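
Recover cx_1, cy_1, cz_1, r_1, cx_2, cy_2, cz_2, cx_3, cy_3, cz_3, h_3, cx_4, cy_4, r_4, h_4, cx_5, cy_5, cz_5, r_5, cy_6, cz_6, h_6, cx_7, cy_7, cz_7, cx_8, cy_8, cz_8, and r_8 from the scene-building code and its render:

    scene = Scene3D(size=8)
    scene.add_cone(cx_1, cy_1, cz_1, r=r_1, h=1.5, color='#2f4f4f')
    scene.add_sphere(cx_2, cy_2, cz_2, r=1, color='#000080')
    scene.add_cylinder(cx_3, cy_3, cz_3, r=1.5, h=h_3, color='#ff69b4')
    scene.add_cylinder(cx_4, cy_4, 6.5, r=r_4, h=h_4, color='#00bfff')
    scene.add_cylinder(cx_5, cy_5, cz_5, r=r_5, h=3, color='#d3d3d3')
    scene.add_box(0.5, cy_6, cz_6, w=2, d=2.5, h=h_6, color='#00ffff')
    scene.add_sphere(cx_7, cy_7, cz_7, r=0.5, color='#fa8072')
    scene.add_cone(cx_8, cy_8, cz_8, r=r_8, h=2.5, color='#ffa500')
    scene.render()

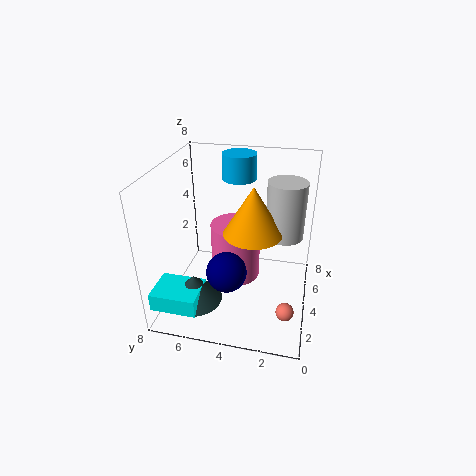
cx_1 = 2; cy_1 = 6; cz_1 = 1; r_1 = 1.5; cx_2 = 1.5; cy_2 = 4; cz_2 = 3.5; cx_3 = 5.5; cy_3 = 4.5; cz_3 = 0.5; h_3 = 3.5; cx_4 = 6.5; cy_4 = 4.5; r_4 = 1; h_4 = 1.5; cx_5 = 4; cy_5 = 1.5; cz_5 = 4.5; r_5 = 1; cy_6 = 5.5; cz_6 = 1; h_6 = 1; cx_7 = 2.5; cy_7 = 1; cz_7 = 0.5; cx_8 = 3; cy_8 = 3; cz_8 = 5; r_8 = 1.5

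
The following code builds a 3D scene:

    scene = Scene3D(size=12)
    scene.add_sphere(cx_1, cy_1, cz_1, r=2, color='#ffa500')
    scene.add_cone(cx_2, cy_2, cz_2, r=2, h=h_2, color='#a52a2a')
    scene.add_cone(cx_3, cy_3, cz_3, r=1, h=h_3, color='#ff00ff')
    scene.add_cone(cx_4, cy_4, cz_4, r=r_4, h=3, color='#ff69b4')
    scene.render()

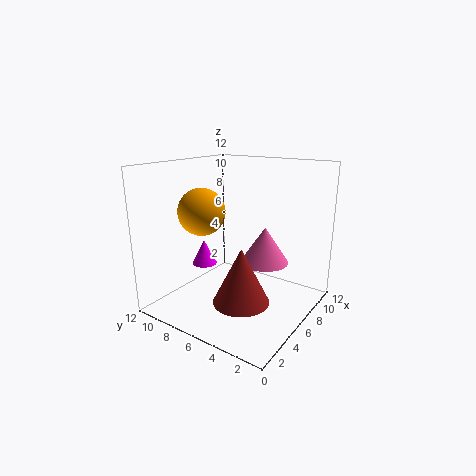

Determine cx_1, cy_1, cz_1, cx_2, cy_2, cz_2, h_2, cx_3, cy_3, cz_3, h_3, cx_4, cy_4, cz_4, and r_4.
cx_1 = 5, cy_1 = 9, cz_1 = 8, cx_2 = 2, cy_2 = 3, cz_2 = 3, h_2 = 4, cx_3 = 4, cy_3 = 8, cz_3 = 4, h_3 = 2, cx_4 = 7, cy_4 = 4, cz_4 = 4, r_4 = 2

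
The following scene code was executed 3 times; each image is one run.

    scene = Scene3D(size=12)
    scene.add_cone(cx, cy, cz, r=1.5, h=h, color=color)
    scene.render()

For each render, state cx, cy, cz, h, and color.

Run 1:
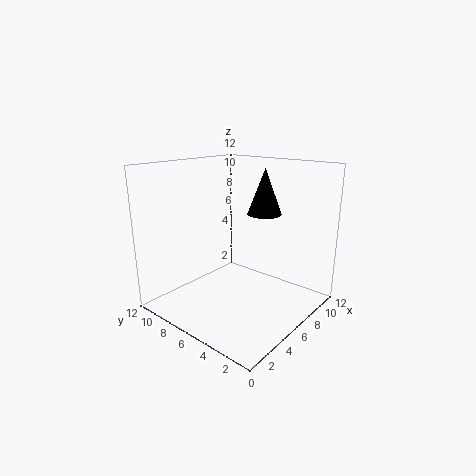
cx = 9; cy = 5.5; cz = 7.5; h = 4; color = 'black'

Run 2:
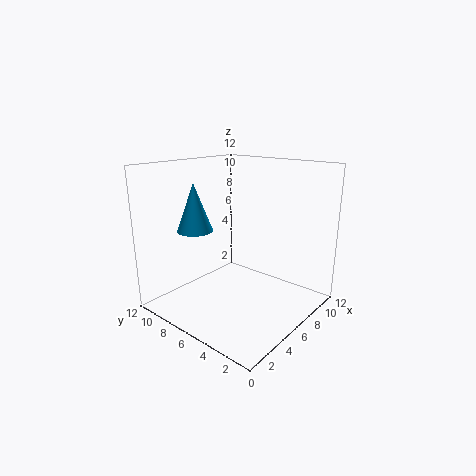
cx = 4; cy = 9; cz = 6.5; h = 4; color = 'deepskyblue'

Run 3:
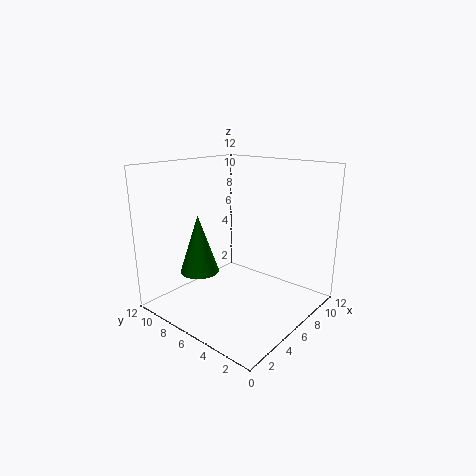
cx = 2.5; cy = 7; cz = 4; h = 4.5; color = 'green'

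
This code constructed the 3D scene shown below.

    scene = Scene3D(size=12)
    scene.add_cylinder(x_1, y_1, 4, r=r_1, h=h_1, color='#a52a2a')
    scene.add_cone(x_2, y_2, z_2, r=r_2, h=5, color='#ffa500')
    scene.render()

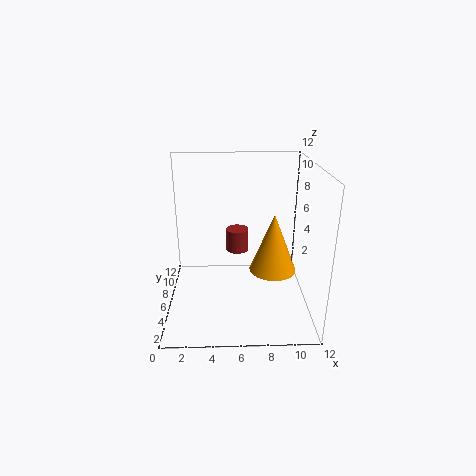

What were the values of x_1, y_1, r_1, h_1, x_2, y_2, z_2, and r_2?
x_1 = 6; y_1 = 8; r_1 = 1; h_1 = 2; x_2 = 9; y_2 = 6; z_2 = 3; r_2 = 2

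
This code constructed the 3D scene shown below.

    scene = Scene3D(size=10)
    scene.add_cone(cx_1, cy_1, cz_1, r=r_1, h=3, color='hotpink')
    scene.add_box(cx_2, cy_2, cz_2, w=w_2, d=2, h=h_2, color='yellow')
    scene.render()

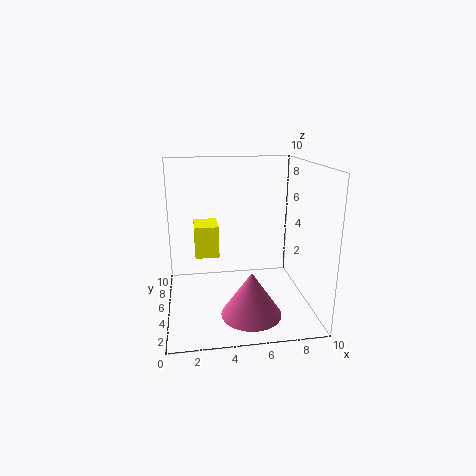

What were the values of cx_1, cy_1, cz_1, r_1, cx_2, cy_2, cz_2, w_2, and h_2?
cx_1 = 5.5
cy_1 = 2.5
cz_1 = 0.5
r_1 = 2
cx_2 = 2
cy_2 = 3
cz_2 = 4.5
w_2 = 1.5
h_2 = 2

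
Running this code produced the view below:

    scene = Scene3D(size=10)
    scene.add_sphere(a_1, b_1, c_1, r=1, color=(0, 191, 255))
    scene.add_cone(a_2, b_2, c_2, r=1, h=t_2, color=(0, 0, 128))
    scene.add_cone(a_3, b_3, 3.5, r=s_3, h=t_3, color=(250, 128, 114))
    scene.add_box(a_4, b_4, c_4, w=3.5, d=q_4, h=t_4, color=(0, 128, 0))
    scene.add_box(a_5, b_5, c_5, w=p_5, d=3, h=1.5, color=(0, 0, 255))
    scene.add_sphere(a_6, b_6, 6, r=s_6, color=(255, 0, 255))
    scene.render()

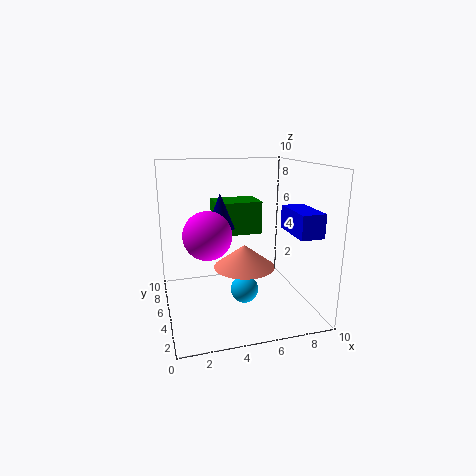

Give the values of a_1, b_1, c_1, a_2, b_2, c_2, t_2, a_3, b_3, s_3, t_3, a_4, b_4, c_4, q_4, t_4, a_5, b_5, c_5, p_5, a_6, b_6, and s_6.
a_1 = 5.5, b_1 = 5, c_1 = 1, a_2 = 4, b_2 = 6, c_2 = 5.5, t_2 = 2.5, a_3 = 5, b_3 = 3.5, s_3 = 2, t_3 = 1.5, a_4 = 4, b_4 = 7, c_4 = 4.5, q_4 = 2.5, t_4 = 2.5, a_5 = 7.5, b_5 = 0.5, c_5 = 6, p_5 = 1.5, a_6 = 2.5, b_6 = 3, s_6 = 1.5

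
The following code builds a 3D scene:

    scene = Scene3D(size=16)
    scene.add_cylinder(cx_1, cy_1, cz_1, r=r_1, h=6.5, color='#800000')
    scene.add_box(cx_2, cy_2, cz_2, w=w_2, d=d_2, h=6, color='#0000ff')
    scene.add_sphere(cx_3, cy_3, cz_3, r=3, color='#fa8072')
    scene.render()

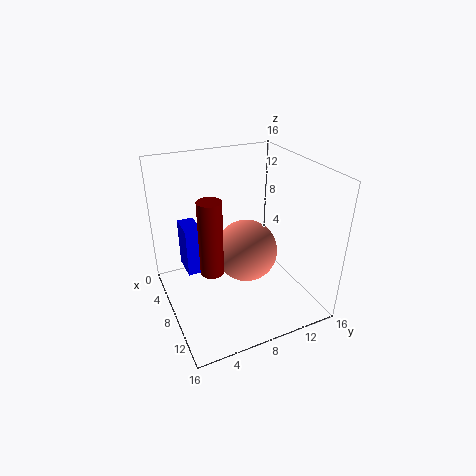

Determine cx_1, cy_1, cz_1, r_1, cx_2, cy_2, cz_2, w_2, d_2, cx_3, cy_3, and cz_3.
cx_1 = 14.5; cy_1 = 2.5; cz_1 = 9.5; r_1 = 1; cx_2 = 1; cy_2 = 3; cz_2 = 2; w_2 = 3.5; d_2 = 2; cx_3 = 12; cy_3 = 7; cz_3 = 9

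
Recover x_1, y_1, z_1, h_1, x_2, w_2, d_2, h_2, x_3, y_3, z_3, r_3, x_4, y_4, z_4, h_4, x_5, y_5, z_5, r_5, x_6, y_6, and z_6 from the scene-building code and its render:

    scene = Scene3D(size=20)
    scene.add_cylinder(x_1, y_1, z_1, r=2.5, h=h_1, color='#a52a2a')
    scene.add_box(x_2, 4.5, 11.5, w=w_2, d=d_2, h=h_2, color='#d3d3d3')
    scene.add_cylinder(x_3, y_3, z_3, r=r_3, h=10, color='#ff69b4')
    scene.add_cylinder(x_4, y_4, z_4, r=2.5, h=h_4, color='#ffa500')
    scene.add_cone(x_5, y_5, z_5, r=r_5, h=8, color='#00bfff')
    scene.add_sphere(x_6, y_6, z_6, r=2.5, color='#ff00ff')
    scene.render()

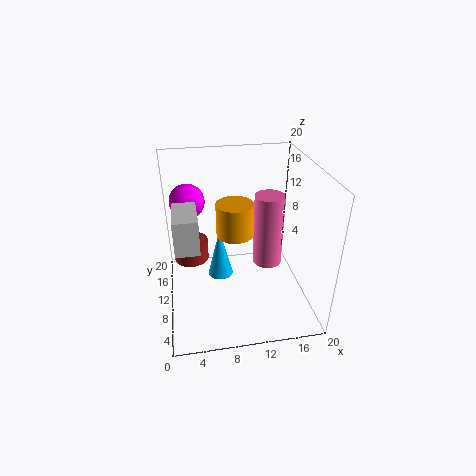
x_1 = 3.5, y_1 = 13, z_1 = 5.5, h_1 = 3, x_2 = 1.5, w_2 = 3, d_2 = 5.5, h_2 = 4.5, x_3 = 14, y_3 = 9, z_3 = 6.5, r_3 = 2, x_4 = 9.5, y_4 = 9.5, z_4 = 11, h_4 = 4.5, x_5 = 8, y_5 = 15, z_5 = 0.5, r_5 = 2, x_6 = 3.5, y_6 = 14.5, z_6 = 14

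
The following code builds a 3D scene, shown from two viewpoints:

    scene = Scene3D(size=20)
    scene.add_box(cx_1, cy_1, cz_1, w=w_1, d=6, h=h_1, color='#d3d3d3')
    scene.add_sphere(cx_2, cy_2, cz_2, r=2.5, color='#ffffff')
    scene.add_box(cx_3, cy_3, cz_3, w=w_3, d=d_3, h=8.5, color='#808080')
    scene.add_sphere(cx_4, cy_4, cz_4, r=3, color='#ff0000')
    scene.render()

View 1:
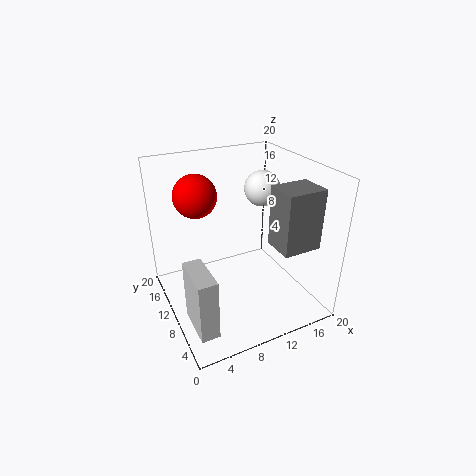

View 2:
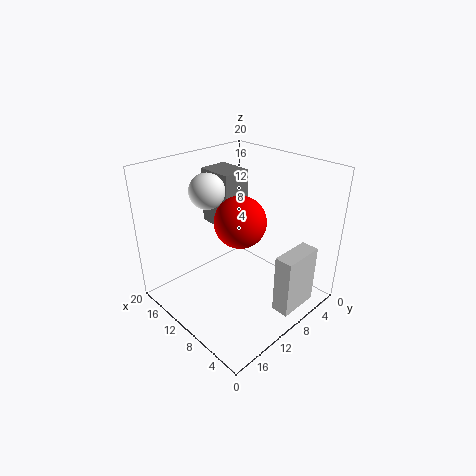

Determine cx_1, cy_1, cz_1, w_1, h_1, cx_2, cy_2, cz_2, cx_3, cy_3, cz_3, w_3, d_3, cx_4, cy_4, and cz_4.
cx_1 = 1.5; cy_1 = 3; cz_1 = 0.5; w_1 = 2.5; h_1 = 8.5; cx_2 = 14.5; cy_2 = 11.5; cz_2 = 16; cx_3 = 14; cy_3 = 4; cz_3 = 9; w_3 = 5.5; d_3 = 4.5; cx_4 = 5.5; cy_4 = 14; cz_4 = 15.5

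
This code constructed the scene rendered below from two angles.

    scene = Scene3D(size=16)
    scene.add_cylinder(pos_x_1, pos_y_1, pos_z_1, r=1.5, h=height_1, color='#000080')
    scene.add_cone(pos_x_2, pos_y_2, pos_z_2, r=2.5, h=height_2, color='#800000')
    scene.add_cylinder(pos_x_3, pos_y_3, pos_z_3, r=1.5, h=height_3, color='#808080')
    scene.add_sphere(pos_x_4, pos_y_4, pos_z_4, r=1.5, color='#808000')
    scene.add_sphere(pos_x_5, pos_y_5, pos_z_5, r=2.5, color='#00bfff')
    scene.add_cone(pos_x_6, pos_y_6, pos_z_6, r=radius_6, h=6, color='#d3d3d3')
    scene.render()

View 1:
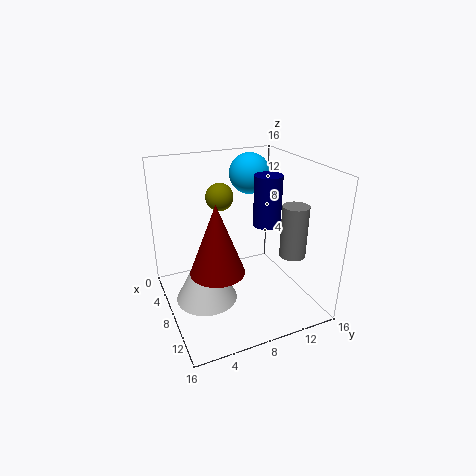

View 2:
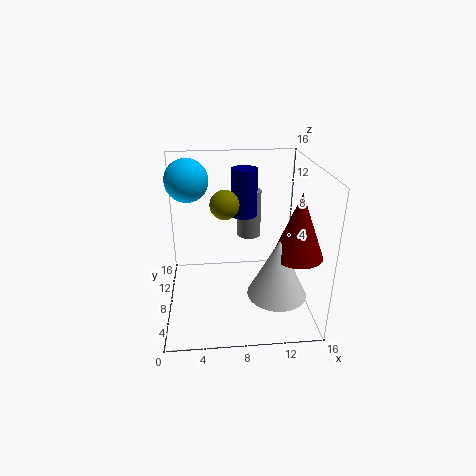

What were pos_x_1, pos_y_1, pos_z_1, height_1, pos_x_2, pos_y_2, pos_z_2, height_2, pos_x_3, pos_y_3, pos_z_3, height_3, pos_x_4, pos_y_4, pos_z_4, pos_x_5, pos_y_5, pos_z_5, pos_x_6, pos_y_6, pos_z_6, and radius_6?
pos_x_1 = 9; pos_y_1 = 11; pos_z_1 = 9.5; height_1 = 5.5; pos_x_2 = 13.5; pos_y_2 = 3.5; pos_z_2 = 8; height_2 = 6.5; pos_x_3 = 10; pos_y_3 = 14; pos_z_3 = 5.5; height_3 = 6; pos_x_4 = 6.5; pos_y_4 = 6.5; pos_z_4 = 12.5; pos_x_5 = 2.5; pos_y_5 = 12; pos_z_5 = 13.5; pos_x_6 = 11.5; pos_y_6 = 3; pos_z_6 = 4; radius_6 = 3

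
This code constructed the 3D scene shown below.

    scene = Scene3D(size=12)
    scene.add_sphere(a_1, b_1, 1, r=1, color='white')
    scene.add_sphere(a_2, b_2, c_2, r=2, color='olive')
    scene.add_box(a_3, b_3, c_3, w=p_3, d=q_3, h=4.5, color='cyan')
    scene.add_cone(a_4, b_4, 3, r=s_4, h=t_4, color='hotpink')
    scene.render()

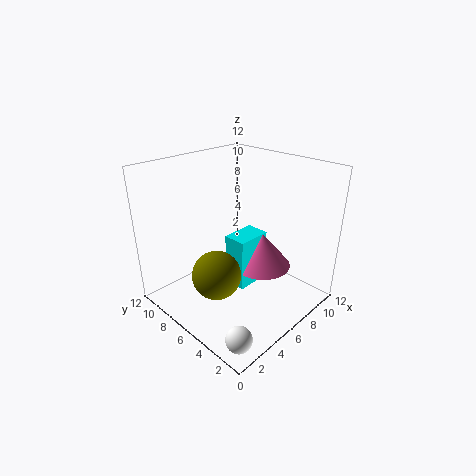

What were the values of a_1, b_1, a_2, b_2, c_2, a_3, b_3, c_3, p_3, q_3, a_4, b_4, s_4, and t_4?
a_1 = 1.5
b_1 = 1.5
a_2 = 3.5
b_2 = 6
c_2 = 3.5
a_3 = 5.5
b_3 = 5
c_3 = 1.5
p_3 = 3
q_3 = 2
a_4 = 8
b_4 = 5
s_4 = 2.5
t_4 = 3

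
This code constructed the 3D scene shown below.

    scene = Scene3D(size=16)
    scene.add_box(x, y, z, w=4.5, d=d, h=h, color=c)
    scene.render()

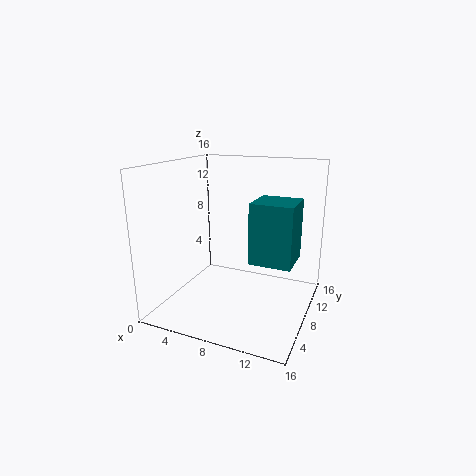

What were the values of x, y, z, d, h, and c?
x = 10
y = 6
z = 6
d = 4.5
h = 6.5
c = 'teal'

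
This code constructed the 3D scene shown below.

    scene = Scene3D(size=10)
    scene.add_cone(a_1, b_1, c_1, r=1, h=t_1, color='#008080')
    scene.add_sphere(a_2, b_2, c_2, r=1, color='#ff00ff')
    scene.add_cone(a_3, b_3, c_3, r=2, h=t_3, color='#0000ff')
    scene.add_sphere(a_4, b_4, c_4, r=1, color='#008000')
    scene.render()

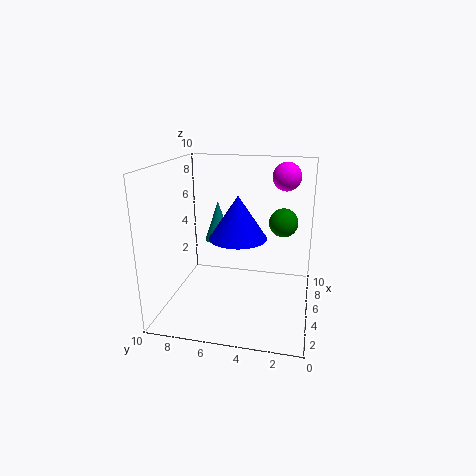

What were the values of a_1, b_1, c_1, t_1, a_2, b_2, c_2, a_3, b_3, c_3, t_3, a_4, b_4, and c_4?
a_1 = 7; b_1 = 7; c_1 = 4; t_1 = 3; a_2 = 7; b_2 = 2; c_2 = 9; a_3 = 5; b_3 = 5; c_3 = 5; t_3 = 3; a_4 = 6; b_4 = 2; c_4 = 6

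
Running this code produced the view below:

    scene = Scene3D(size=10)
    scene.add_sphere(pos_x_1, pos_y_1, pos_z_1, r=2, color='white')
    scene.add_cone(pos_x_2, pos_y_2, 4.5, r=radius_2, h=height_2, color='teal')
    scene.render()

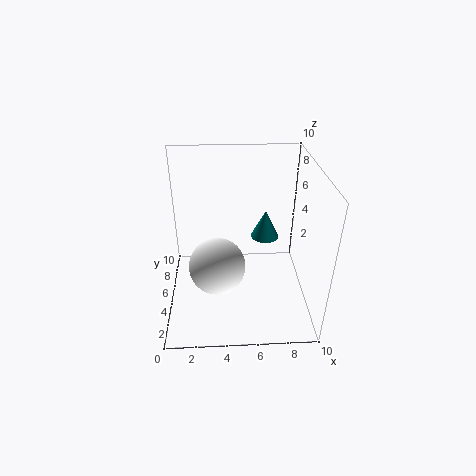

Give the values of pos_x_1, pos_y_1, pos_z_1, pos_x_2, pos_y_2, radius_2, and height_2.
pos_x_1 = 3.5
pos_y_1 = 4.5
pos_z_1 = 3
pos_x_2 = 7
pos_y_2 = 6
radius_2 = 1
height_2 = 2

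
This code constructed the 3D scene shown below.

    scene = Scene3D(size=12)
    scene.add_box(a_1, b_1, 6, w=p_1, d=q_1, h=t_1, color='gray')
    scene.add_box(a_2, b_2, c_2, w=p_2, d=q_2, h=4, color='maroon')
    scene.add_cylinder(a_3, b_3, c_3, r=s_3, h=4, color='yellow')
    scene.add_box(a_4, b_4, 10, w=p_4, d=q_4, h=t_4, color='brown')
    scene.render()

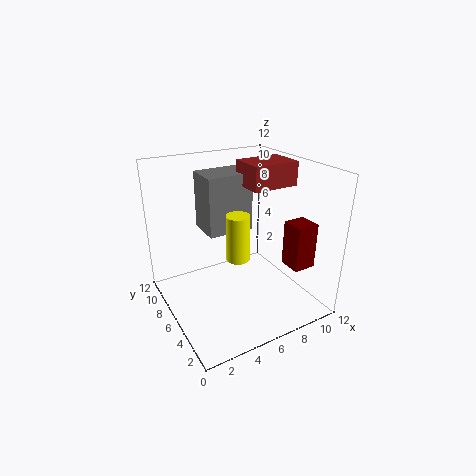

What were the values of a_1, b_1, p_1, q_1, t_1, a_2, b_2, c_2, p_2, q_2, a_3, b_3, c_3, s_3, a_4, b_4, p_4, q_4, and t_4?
a_1 = 4; b_1 = 7; p_1 = 4; q_1 = 3; t_1 = 5; a_2 = 10; b_2 = 3; c_2 = 3; p_2 = 2; q_2 = 2; a_3 = 6; b_3 = 6; c_3 = 4; s_3 = 1; a_4 = 7; b_4 = 5; p_4 = 4; q_4 = 3; t_4 = 2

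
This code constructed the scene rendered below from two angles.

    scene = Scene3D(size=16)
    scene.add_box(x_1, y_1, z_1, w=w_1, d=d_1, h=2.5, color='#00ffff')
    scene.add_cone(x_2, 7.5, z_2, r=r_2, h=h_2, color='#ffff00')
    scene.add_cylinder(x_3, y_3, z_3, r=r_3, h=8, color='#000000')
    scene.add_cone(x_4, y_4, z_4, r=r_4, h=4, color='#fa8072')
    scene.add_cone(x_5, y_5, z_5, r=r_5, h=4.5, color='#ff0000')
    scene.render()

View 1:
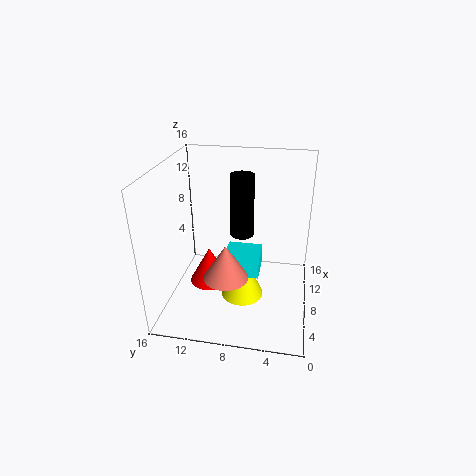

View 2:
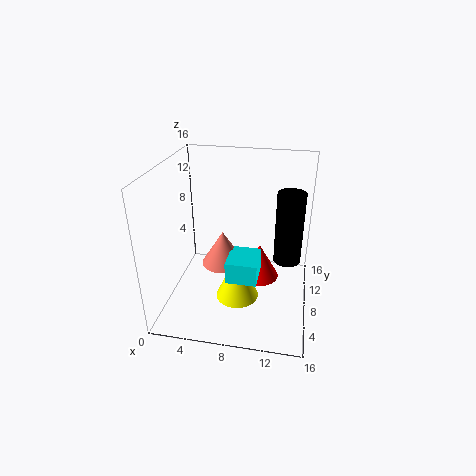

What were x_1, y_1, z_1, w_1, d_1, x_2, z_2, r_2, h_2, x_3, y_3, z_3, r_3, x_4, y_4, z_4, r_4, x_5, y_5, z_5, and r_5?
x_1 = 7, y_1 = 5.5, z_1 = 3.5, w_1 = 3.5, d_1 = 4, x_2 = 8, z_2 = 0.5, r_2 = 2.5, h_2 = 5.5, x_3 = 13.5, y_3 = 8.5, z_3 = 5.5, r_3 = 1.5, x_4 = 6, y_4 = 9, z_4 = 4, r_4 = 2.5, x_5 = 10, y_5 = 12, z_5 = 0.5, r_5 = 2.5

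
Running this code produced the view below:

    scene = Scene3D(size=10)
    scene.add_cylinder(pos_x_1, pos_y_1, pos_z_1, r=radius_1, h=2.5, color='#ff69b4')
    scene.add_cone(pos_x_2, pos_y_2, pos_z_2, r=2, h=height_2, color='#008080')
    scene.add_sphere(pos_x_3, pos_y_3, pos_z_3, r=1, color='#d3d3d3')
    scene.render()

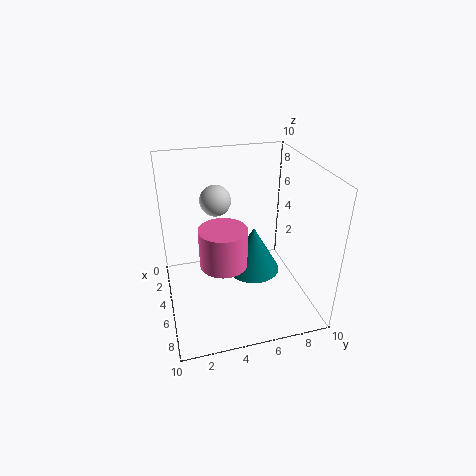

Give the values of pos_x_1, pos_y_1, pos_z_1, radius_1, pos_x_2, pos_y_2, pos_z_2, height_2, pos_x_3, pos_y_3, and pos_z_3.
pos_x_1 = 7
pos_y_1 = 3.5
pos_z_1 = 4.5
radius_1 = 1.5
pos_x_2 = 4
pos_y_2 = 6.5
pos_z_2 = 1.5
height_2 = 3.5
pos_x_3 = 5
pos_y_3 = 3.5
pos_z_3 = 8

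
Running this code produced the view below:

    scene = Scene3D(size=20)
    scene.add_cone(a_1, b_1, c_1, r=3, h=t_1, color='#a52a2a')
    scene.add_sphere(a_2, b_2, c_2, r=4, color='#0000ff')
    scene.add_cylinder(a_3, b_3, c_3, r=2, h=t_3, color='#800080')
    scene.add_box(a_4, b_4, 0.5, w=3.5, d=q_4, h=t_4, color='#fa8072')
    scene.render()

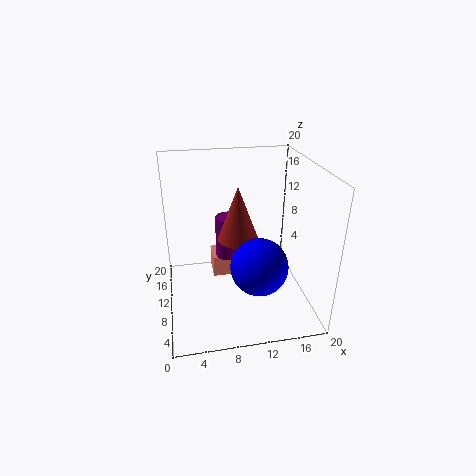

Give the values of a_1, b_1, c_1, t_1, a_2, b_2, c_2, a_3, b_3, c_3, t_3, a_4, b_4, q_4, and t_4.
a_1 = 10.5
b_1 = 12.5
c_1 = 8.5
t_1 = 8
a_2 = 12.5
b_2 = 7.5
c_2 = 6.5
a_3 = 9.5
b_3 = 15
c_3 = 4.5
t_3 = 6.5
a_4 = 7
b_4 = 15
q_4 = 4
t_4 = 3.5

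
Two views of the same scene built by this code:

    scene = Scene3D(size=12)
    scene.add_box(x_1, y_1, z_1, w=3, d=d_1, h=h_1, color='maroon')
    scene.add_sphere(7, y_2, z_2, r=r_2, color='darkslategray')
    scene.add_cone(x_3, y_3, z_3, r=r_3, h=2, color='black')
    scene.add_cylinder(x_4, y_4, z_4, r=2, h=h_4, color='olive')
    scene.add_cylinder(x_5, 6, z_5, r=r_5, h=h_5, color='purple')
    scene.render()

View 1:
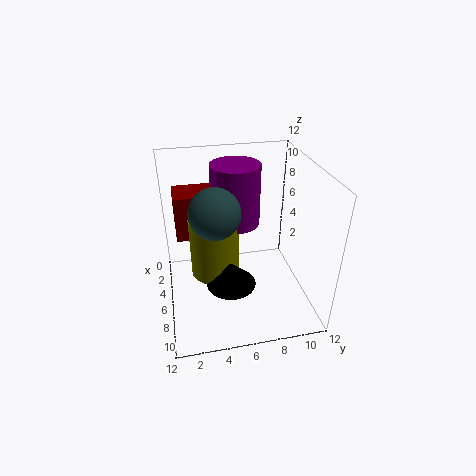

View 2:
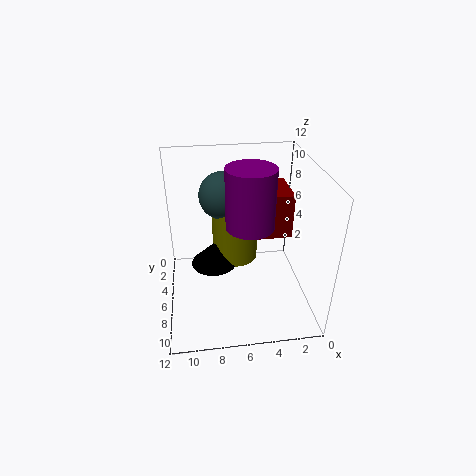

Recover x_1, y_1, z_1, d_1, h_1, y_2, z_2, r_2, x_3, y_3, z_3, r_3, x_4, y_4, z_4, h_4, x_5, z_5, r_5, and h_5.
x_1 = 1; y_1 = 1; z_1 = 5; d_1 = 4; h_1 = 4; y_2 = 4; z_2 = 9; r_2 = 2; x_3 = 8; y_3 = 5; z_3 = 3; r_3 = 2; x_4 = 6; y_4 = 4; z_4 = 3; h_4 = 5; x_5 = 5; z_5 = 7; r_5 = 2; h_5 = 5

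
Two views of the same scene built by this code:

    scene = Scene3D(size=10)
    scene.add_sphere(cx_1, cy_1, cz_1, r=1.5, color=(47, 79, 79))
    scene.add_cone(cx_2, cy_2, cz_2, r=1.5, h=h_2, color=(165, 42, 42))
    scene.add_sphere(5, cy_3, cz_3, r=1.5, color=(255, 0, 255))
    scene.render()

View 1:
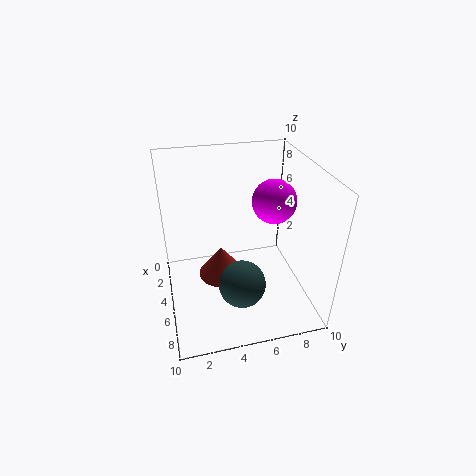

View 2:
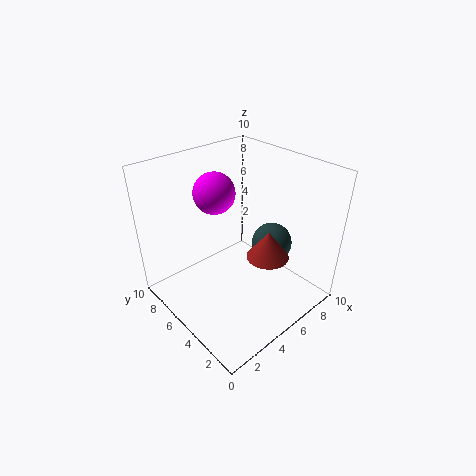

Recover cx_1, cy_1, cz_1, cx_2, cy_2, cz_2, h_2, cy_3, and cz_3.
cx_1 = 8; cy_1 = 4.5; cz_1 = 3.5; cx_2 = 6.5; cy_2 = 3.5; cz_2 = 3.5; h_2 = 2; cy_3 = 7.5; cz_3 = 7.5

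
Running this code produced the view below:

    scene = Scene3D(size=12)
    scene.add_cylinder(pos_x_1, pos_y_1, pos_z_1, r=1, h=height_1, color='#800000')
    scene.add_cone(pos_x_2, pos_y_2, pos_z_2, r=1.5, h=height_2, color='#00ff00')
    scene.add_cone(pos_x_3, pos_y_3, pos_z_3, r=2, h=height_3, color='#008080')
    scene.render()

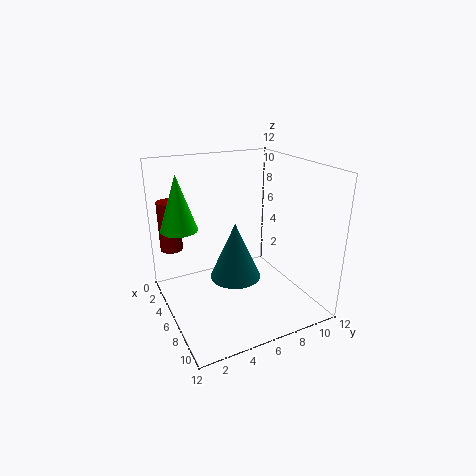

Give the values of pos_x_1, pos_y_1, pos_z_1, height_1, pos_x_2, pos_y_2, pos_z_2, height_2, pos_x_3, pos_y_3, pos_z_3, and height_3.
pos_x_1 = 1.5
pos_y_1 = 1.5
pos_z_1 = 4
height_1 = 4.5
pos_x_2 = 4.5
pos_y_2 = 1.5
pos_z_2 = 7
height_2 = 4.5
pos_x_3 = 7.5
pos_y_3 = 5
pos_z_3 = 3.5
height_3 = 4.5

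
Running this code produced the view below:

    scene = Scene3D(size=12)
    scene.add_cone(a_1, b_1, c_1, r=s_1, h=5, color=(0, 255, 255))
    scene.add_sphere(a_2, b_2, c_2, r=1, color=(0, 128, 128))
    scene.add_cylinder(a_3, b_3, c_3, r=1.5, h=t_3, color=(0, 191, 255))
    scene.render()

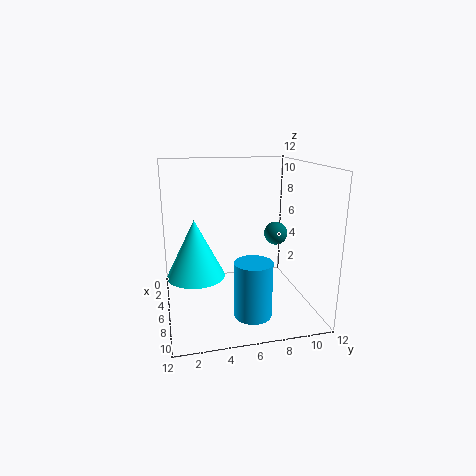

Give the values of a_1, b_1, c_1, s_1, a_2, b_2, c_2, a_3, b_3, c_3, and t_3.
a_1 = 5; b_1 = 2.5; c_1 = 2.5; s_1 = 2.5; a_2 = 5.5; b_2 = 9.5; c_2 = 6; a_3 = 9; b_3 = 6.5; c_3 = 0.5; t_3 = 4.5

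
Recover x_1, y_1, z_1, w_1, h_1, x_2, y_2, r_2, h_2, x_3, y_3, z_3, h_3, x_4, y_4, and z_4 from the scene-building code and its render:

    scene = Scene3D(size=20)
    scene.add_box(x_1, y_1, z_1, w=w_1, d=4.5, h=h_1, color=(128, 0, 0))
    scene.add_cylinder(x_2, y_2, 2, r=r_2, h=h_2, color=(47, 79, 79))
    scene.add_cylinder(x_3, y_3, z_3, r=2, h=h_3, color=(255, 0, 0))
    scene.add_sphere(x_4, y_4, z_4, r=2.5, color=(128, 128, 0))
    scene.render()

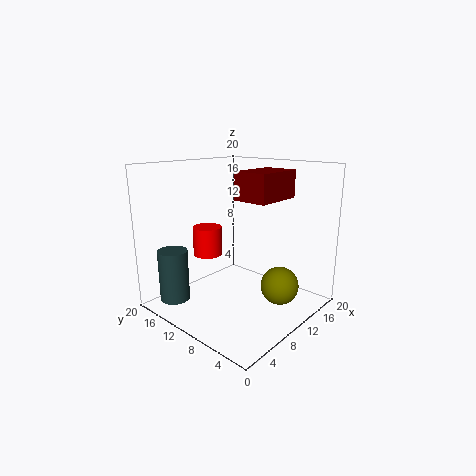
x_1 = 7; y_1 = 3.5; z_1 = 16; w_1 = 6.5; h_1 = 3.5; x_2 = 2.5; y_2 = 15; r_2 = 2; h_2 = 7; x_3 = 7.5; y_3 = 13.5; z_3 = 7.5; h_3 = 4; x_4 = 11; y_4 = 3.5; z_4 = 4.5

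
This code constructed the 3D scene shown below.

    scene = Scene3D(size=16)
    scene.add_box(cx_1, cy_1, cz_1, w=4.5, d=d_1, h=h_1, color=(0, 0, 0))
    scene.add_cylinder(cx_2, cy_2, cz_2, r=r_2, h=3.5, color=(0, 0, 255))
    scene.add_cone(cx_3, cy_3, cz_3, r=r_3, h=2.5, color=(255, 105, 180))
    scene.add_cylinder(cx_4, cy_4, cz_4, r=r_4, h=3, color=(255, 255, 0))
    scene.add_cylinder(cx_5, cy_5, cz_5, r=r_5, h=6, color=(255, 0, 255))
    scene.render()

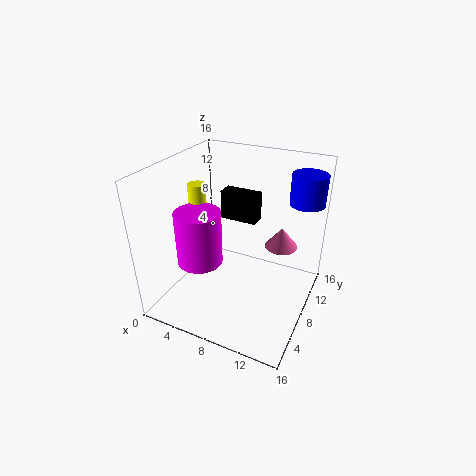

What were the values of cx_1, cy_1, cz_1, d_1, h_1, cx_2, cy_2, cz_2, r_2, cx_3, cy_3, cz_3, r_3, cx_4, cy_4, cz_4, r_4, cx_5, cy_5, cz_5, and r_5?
cx_1 = 4
cy_1 = 11.5
cz_1 = 8
d_1 = 2
h_1 = 3.5
cx_2 = 14
cy_2 = 13.5
cz_2 = 11
r_2 = 2
cx_3 = 11.5
cy_3 = 13
cz_3 = 5
r_3 = 2
cx_4 = 3
cy_4 = 8
cz_4 = 10.5
r_4 = 1
cx_5 = 4.5
cy_5 = 5.5
cz_5 = 5.5
r_5 = 2.5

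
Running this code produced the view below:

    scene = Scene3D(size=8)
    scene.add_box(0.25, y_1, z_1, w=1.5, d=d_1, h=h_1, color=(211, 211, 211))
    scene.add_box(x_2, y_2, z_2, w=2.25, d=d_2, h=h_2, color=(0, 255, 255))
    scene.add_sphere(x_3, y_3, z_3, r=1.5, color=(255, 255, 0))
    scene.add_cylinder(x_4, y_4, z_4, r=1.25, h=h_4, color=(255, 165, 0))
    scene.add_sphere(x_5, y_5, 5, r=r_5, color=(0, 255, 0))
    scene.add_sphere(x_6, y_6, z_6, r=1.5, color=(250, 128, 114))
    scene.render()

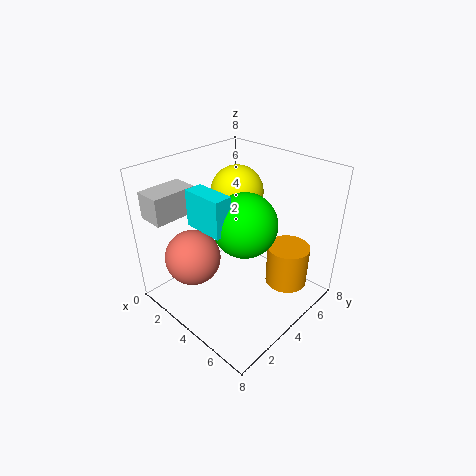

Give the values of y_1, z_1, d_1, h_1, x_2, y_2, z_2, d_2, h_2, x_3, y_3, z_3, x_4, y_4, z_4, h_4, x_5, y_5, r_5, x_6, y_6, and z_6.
y_1 = 0.5, z_1 = 5.25, d_1 = 2.5, h_1 = 1.5, x_2 = 2.25, y_2 = 2, z_2 = 5, d_2 = 1, h_2 = 2, x_3 = 2.75, y_3 = 5.25, z_3 = 6, x_4 = 5.75, y_4 = 6.5, z_4 = 0.5, h_4 = 2.5, x_5 = 4.5, y_5 = 4, r_5 = 1.75, x_6 = 2.75, y_6 = 1.75, z_6 = 3.25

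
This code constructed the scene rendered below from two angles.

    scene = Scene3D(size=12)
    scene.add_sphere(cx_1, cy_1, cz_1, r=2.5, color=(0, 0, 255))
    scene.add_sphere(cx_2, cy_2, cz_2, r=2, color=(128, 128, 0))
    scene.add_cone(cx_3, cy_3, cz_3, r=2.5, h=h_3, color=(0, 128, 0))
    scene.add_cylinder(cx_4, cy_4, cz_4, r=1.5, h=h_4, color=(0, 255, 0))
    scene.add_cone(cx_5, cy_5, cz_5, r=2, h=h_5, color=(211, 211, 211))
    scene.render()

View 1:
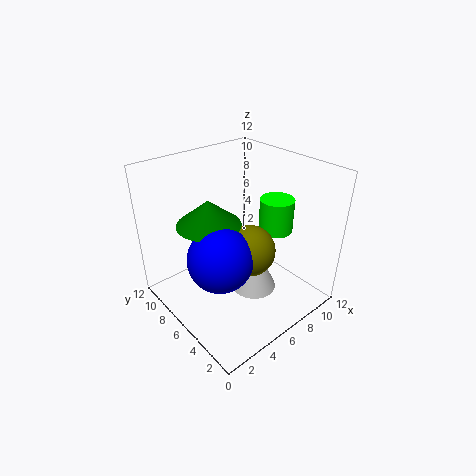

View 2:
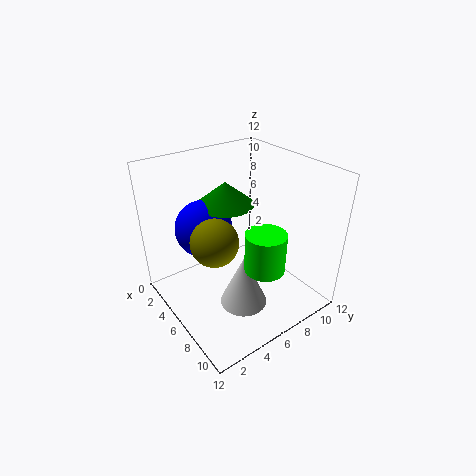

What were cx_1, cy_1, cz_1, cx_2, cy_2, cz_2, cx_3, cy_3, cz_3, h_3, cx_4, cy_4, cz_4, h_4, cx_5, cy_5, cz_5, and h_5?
cx_1 = 3, cy_1 = 4.5, cz_1 = 6, cx_2 = 5.5, cy_2 = 4, cz_2 = 6, cx_3 = 3.5, cy_3 = 6.5, cz_3 = 8, h_3 = 2, cx_4 = 10, cy_4 = 5.5, cz_4 = 5.5, h_4 = 3, cx_5 = 7.5, cy_5 = 5.5, cz_5 = 0.5, h_5 = 4.5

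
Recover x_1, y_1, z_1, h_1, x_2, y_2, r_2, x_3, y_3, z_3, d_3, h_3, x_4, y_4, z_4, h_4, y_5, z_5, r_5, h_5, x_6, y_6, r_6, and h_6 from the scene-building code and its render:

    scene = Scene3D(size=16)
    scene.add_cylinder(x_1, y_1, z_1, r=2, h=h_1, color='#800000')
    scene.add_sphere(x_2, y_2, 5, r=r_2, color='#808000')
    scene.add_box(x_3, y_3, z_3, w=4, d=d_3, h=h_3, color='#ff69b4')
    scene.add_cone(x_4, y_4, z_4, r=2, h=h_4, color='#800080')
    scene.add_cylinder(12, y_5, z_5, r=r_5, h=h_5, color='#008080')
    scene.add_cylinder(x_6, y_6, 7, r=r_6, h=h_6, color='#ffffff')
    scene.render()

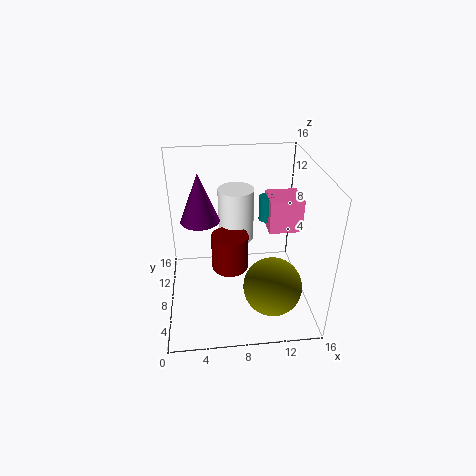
x_1 = 7; y_1 = 7; z_1 = 5; h_1 = 4; x_2 = 11; y_2 = 3; r_2 = 3; x_3 = 12; y_3 = 10; z_3 = 7; d_3 = 4; h_3 = 4; x_4 = 4; y_4 = 7; z_4 = 11; h_4 = 5; y_5 = 12; z_5 = 8; r_5 = 1; h_5 = 3; x_6 = 8; y_6 = 10; r_6 = 2; h_6 = 6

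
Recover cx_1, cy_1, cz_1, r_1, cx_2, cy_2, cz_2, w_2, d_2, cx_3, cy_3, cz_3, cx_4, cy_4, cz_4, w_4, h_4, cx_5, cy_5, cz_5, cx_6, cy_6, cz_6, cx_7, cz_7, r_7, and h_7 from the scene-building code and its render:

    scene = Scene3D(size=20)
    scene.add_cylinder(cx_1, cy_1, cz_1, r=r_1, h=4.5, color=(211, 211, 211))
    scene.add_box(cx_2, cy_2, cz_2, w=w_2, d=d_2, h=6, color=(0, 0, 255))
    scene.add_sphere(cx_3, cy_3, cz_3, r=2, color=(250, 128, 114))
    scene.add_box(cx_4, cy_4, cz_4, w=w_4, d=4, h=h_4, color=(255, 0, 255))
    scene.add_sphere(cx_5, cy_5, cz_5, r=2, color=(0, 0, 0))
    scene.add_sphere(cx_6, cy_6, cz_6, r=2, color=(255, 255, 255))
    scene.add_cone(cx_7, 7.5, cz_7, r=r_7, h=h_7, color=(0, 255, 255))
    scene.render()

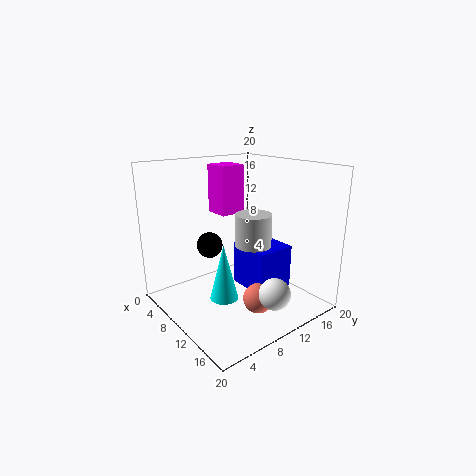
cx_1 = 11.5
cy_1 = 11.5
cz_1 = 9
r_1 = 2.5
cx_2 = 9
cy_2 = 10
cz_2 = 3
w_2 = 6
d_2 = 5.5
cx_3 = 15
cy_3 = 9.5
cz_3 = 3
cx_4 = 0.5
cy_4 = 11.5
cz_4 = 11.5
w_4 = 4
h_4 = 7.5
cx_5 = 3.5
cy_5 = 9.5
cz_5 = 7
cx_6 = 18
cy_6 = 9.5
cz_6 = 5
cx_7 = 10
cz_7 = 1.5
r_7 = 2
h_7 = 8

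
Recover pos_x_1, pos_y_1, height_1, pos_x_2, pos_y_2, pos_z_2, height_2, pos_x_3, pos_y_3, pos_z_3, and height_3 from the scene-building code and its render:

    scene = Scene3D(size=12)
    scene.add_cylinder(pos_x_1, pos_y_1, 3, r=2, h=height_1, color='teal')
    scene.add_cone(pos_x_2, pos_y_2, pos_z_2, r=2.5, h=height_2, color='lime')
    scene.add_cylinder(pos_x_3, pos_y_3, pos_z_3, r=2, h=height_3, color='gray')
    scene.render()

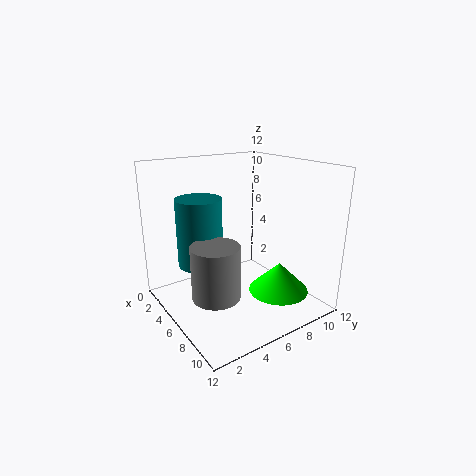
pos_x_1 = 3, pos_y_1 = 4, height_1 = 6, pos_x_2 = 8.5, pos_y_2 = 8.5, pos_z_2 = 1.5, height_2 = 2.5, pos_x_3 = 6.5, pos_y_3 = 3.5, pos_z_3 = 1.5, height_3 = 4.5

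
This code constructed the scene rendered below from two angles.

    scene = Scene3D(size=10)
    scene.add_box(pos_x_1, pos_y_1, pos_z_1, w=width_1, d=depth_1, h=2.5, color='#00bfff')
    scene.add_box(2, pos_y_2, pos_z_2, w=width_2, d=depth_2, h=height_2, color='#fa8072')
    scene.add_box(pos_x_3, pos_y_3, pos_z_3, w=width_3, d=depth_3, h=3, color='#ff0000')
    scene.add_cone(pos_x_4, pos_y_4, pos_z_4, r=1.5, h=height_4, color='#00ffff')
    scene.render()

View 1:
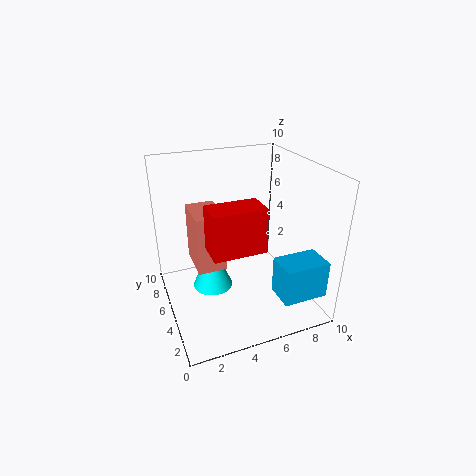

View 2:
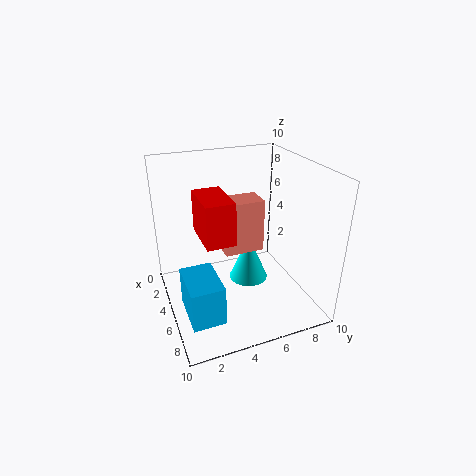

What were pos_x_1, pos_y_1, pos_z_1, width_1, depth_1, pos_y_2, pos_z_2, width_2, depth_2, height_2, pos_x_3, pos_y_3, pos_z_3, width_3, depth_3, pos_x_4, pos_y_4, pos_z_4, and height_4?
pos_x_1 = 6.5; pos_y_1 = 0.5; pos_z_1 = 2; width_1 = 3; depth_1 = 2; pos_y_2 = 4.5; pos_z_2 = 3; width_2 = 2; depth_2 = 3; height_2 = 4; pos_x_3 = 2.5; pos_y_3 = 2.5; pos_z_3 = 5; width_3 = 3.5; depth_3 = 2; pos_x_4 = 3.5; pos_y_4 = 6.5; pos_z_4 = 0.5; height_4 = 3.5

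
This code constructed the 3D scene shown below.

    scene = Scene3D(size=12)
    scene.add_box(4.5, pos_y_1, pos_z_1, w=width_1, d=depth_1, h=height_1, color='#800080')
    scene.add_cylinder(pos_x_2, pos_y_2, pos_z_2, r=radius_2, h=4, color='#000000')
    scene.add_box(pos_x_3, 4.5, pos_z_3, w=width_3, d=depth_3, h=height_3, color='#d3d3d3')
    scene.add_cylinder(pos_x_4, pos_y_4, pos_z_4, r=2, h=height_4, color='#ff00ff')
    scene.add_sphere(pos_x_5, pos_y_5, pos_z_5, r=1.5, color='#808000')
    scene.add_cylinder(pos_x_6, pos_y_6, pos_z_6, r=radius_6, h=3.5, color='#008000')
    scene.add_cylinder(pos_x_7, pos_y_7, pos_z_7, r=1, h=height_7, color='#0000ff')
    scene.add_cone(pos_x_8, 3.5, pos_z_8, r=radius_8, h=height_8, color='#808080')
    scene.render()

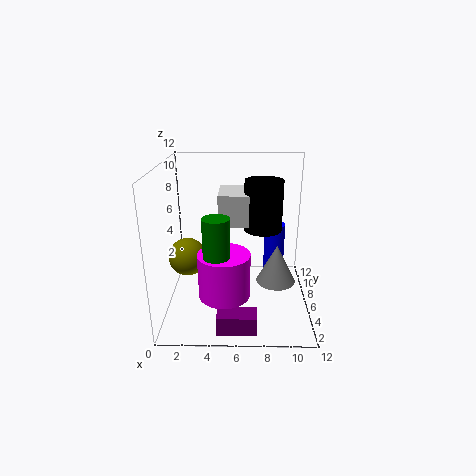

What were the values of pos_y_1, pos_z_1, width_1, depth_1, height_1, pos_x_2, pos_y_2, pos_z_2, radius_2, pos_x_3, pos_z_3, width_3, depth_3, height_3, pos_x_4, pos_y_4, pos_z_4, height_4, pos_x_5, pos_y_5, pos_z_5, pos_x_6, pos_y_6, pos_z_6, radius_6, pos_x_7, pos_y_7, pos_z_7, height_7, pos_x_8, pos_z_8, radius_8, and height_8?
pos_y_1 = 0.5, pos_z_1 = 0.5, width_1 = 3, depth_1 = 1.5, height_1 = 1.5, pos_x_2 = 8, pos_y_2 = 5.5, pos_z_2 = 7, radius_2 = 1.5, pos_x_3 = 4.5, pos_z_3 = 7.5, width_3 = 3.5, depth_3 = 3.5, height_3 = 2.5, pos_x_4 = 5, pos_y_4 = 3, pos_z_4 = 2.5, height_4 = 3.5, pos_x_5 = 2, pos_y_5 = 4.5, pos_z_5 = 5, pos_x_6 = 4.5, pos_y_6 = 2.5, pos_z_6 = 5.5, radius_6 = 1, pos_x_7 = 9.5, pos_y_7 = 10.5, pos_z_7 = 0.5, height_7 = 5, pos_x_8 = 9, pos_z_8 = 3.5, radius_8 = 1.5, height_8 = 3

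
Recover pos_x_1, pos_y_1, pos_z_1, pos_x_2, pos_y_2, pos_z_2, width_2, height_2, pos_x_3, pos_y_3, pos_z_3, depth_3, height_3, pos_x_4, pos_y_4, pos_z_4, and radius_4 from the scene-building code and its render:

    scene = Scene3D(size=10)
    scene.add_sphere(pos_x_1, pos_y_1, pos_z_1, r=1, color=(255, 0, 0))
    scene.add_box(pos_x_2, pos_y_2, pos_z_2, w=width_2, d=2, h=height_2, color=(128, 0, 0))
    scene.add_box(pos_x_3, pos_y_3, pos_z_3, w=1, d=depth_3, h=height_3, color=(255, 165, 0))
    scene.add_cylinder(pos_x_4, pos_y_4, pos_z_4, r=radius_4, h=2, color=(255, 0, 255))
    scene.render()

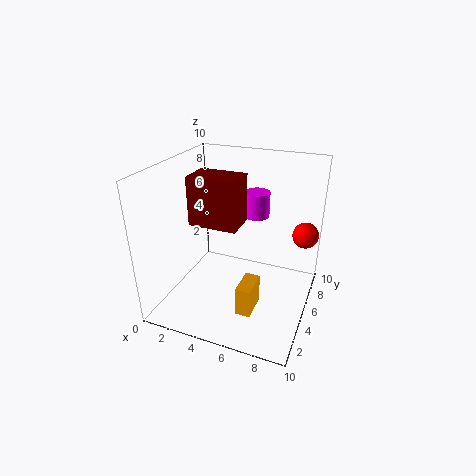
pos_x_1 = 9, pos_y_1 = 9, pos_z_1 = 4, pos_x_2 = 3, pos_y_2 = 2, pos_z_2 = 7, width_2 = 3, height_2 = 3, pos_x_3 = 6, pos_y_3 = 2, pos_z_3 = 1, depth_3 = 2, height_3 = 2, pos_x_4 = 5, pos_y_4 = 9, pos_z_4 = 5, radius_4 = 1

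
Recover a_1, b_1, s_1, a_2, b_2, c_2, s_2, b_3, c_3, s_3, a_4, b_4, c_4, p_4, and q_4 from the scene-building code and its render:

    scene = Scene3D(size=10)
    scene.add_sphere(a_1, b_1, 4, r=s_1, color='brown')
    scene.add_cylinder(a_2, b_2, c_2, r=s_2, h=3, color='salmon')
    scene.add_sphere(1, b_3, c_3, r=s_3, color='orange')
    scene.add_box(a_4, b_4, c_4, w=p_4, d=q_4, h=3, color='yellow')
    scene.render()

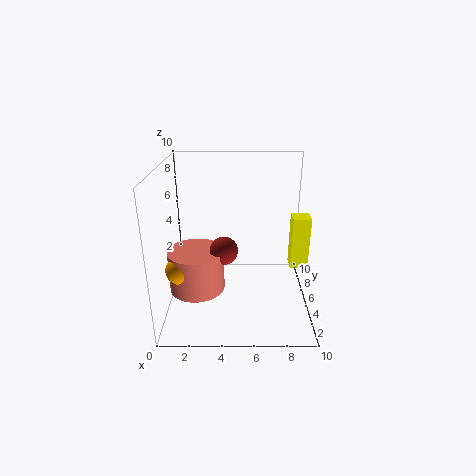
a_1 = 4, b_1 = 5, s_1 = 1, a_2 = 2, b_2 = 5, c_2 = 1, s_2 = 2, b_3 = 4, c_3 = 3, s_3 = 1, a_4 = 8, b_4 = 1, c_4 = 5, p_4 = 1, q_4 = 1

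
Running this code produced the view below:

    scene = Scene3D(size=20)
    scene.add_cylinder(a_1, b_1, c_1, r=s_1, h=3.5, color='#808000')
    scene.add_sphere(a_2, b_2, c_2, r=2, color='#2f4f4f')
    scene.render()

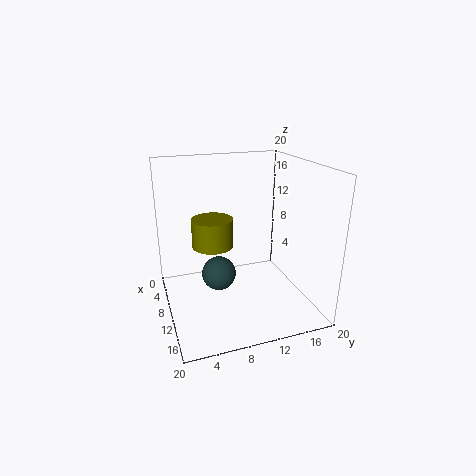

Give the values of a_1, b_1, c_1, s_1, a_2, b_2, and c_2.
a_1 = 13.5
b_1 = 5.5
c_1 = 11
s_1 = 2.5
a_2 = 16
b_2 = 5.5
c_2 = 8.5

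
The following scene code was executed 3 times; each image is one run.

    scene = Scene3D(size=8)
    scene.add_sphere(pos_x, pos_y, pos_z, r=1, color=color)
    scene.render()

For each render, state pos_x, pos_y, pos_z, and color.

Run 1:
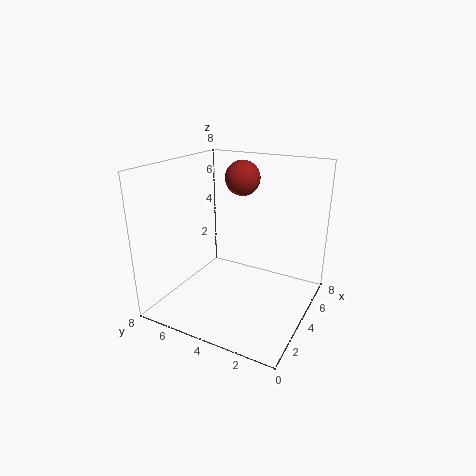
pos_x = 5.5
pos_y = 4.5
pos_z = 7
color = 'brown'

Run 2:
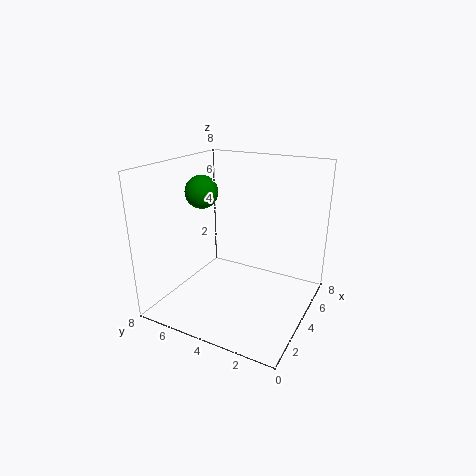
pos_x = 5
pos_y = 7
pos_z = 6
color = 'green'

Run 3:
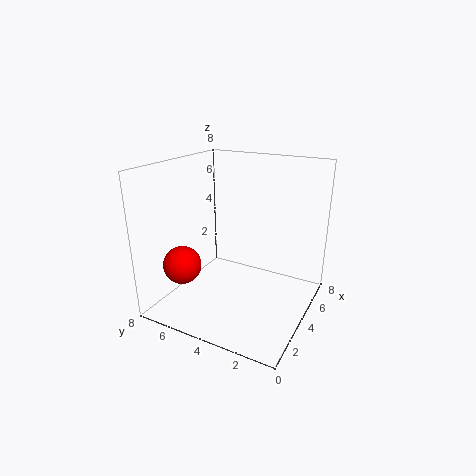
pos_x = 1.5
pos_y = 6
pos_z = 3
color = 'red'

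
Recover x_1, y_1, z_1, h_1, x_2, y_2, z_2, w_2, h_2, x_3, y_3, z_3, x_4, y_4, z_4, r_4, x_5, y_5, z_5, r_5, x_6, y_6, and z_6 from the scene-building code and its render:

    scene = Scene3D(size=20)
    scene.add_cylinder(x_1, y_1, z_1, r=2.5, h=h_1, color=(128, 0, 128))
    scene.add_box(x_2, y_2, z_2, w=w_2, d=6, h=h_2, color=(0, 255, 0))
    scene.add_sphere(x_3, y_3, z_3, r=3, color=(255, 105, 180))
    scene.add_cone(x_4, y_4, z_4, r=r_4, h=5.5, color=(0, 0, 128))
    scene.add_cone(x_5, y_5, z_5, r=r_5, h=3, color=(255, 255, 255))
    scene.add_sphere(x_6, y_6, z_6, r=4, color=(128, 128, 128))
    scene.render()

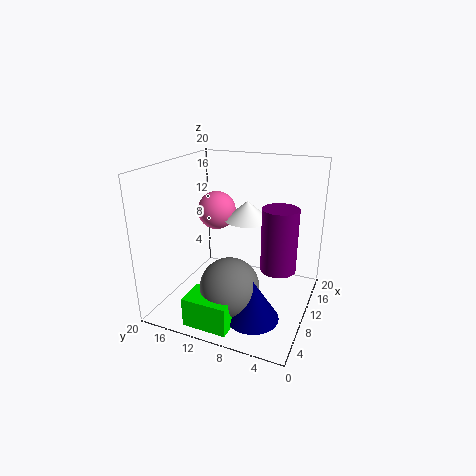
x_1 = 11.5
y_1 = 4.5
z_1 = 5.5
h_1 = 9
x_2 = 1
y_2 = 8
z_2 = 0.5
w_2 = 4
h_2 = 4
x_3 = 15.5
y_3 = 16
z_3 = 11.5
x_4 = 5.5
y_4 = 6
z_4 = 1
r_4 = 3.5
x_5 = 16
y_5 = 11
z_5 = 10.5
r_5 = 3.5
x_6 = 6
y_6 = 9.5
z_6 = 4.5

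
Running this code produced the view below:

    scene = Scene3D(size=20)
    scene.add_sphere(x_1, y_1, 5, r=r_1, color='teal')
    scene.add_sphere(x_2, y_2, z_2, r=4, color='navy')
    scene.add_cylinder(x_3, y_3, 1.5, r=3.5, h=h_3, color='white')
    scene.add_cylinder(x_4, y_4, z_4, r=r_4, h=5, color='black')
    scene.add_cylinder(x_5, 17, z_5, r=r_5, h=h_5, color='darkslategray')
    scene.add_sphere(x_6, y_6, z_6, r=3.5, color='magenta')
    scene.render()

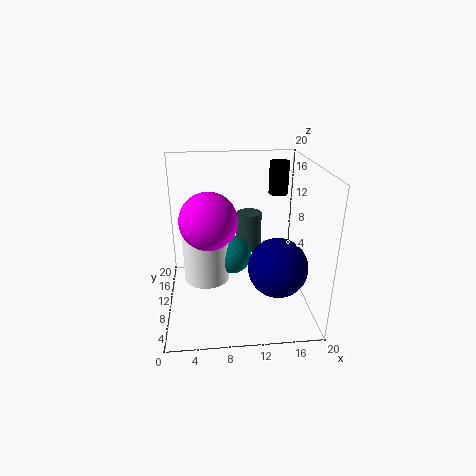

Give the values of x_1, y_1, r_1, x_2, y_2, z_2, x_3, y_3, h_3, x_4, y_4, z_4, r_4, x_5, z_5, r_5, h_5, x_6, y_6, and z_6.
x_1 = 9.5, y_1 = 14.5, r_1 = 3, x_2 = 15, y_2 = 6.5, z_2 = 7, x_3 = 5.5, y_3 = 14, h_3 = 9, x_4 = 17, y_4 = 17, z_4 = 14, r_4 = 1.5, x_5 = 12.5, z_5 = 5, r_5 = 2, h_5 = 6, x_6 = 6, y_6 = 5.5, z_6 = 14.5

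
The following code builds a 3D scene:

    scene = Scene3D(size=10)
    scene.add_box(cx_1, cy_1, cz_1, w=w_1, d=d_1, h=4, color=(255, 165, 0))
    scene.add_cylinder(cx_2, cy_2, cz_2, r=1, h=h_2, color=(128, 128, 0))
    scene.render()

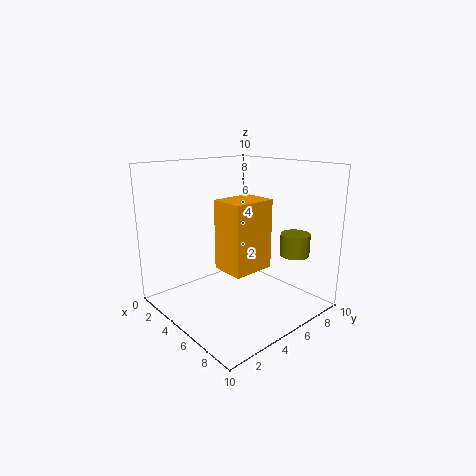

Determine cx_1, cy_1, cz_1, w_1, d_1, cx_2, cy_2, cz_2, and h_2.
cx_1 = 7; cy_1 = 1.5; cz_1 = 4.5; w_1 = 2; d_1 = 2.5; cx_2 = 8; cy_2 = 7.5; cz_2 = 4; h_2 = 1.5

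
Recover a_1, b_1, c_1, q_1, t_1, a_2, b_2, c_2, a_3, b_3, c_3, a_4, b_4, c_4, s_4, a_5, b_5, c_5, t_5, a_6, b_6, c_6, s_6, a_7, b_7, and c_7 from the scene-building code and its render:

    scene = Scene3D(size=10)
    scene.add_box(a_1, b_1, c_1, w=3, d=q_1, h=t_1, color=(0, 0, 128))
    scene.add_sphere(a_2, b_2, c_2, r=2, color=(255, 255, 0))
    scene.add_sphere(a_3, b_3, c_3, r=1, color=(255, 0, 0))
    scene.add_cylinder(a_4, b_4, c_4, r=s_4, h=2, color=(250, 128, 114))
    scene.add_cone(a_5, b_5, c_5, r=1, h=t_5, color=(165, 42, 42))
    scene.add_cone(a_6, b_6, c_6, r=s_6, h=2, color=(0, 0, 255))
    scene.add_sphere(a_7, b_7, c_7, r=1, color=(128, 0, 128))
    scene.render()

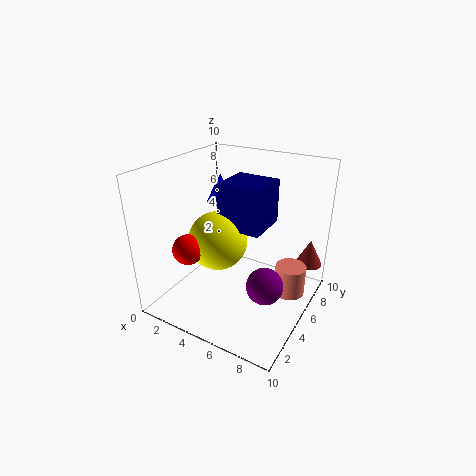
a_1 = 4; b_1 = 4; c_1 = 6; q_1 = 3; t_1 = 3; a_2 = 4; b_2 = 4; c_2 = 5; a_3 = 3; b_3 = 2; c_3 = 5; a_4 = 9; b_4 = 5; c_4 = 2; s_4 = 1; a_5 = 9; b_5 = 9; c_5 = 2; t_5 = 2; a_6 = 3; b_6 = 6; c_6 = 7; s_6 = 1; a_7 = 9; b_7 = 1; c_7 = 5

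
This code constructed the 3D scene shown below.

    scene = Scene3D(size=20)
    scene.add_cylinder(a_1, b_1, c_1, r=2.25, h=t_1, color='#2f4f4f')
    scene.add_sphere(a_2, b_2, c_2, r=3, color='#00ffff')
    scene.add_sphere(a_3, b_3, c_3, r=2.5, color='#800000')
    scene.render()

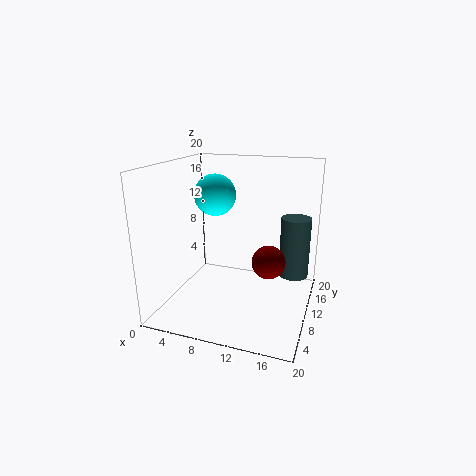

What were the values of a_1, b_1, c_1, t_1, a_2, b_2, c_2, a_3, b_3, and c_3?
a_1 = 17, b_1 = 16.25, c_1 = 2.5, t_1 = 9.25, a_2 = 5.75, b_2 = 12.25, c_2 = 15.25, a_3 = 13.75, b_3 = 13, c_3 = 5.5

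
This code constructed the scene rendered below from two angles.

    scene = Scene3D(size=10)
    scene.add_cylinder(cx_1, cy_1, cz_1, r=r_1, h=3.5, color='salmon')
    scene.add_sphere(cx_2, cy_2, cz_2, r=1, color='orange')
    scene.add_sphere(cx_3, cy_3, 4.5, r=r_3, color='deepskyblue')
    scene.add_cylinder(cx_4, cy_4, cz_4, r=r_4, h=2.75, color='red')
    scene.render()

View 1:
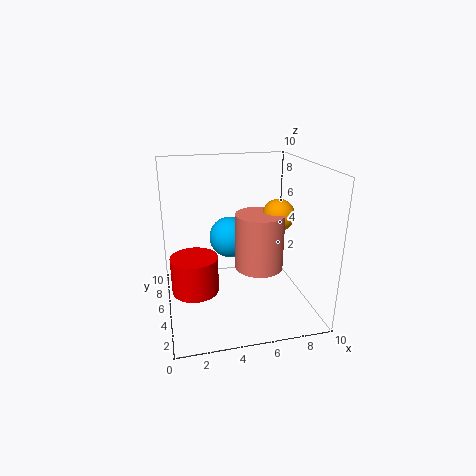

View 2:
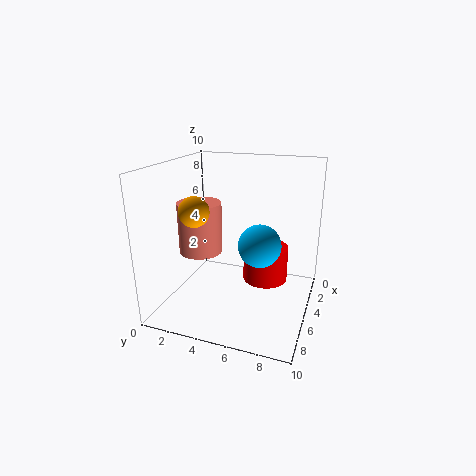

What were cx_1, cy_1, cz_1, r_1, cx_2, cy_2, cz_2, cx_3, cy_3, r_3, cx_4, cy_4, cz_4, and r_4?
cx_1 = 5.75
cy_1 = 2.5
cz_1 = 4
r_1 = 1.5
cx_2 = 7
cy_2 = 2.75
cz_2 = 7.25
cx_3 = 4.75
cy_3 = 6.5
r_3 = 1.5
cx_4 = 2
cy_4 = 6.25
cz_4 = 0.5
r_4 = 1.75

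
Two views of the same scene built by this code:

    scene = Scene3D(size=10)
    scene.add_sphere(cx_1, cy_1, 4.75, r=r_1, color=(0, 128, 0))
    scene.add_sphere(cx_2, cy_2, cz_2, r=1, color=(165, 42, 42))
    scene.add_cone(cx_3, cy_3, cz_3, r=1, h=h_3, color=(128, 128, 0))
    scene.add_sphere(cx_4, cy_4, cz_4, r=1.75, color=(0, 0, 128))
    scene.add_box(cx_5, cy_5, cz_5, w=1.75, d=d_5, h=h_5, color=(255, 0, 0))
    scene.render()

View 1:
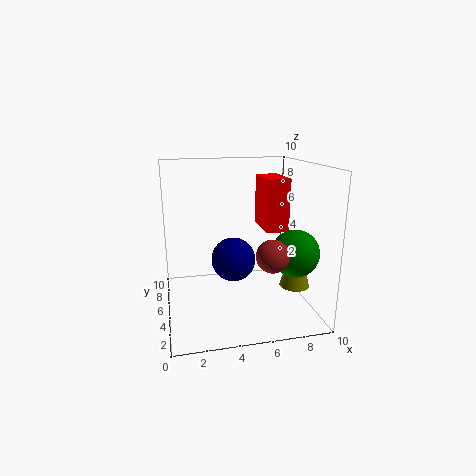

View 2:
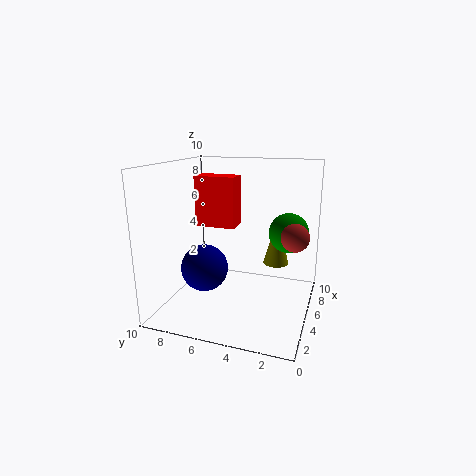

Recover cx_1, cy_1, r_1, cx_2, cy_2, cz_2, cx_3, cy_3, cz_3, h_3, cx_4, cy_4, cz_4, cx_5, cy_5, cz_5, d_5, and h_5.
cx_1 = 8, cy_1 = 2, r_1 = 1.5, cx_2 = 6.25, cy_2 = 1.25, cz_2 = 5, cx_3 = 8.5, cy_3 = 3, cz_3 = 2, h_3 = 3.75, cx_4 = 5.25, cy_4 = 7.75, cz_4 = 2.25, cx_5 = 7.5, cy_5 = 6.25, cz_5 = 4.75, d_5 = 3.25, h_5 = 4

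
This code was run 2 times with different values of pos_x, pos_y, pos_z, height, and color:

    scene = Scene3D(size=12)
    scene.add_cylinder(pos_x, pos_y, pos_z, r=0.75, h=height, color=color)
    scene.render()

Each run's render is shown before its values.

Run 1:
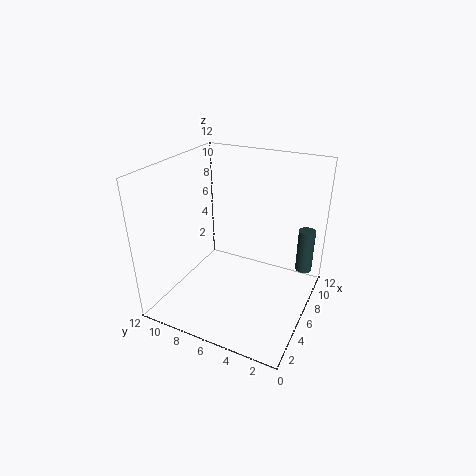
pos_x = 10.25, pos_y = 1.25, pos_z = 1.75, height = 4, color = 'darkslategray'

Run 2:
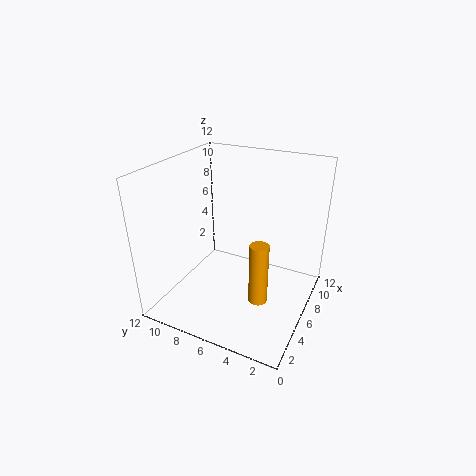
pos_x = 4, pos_y = 3.25, pos_z = 2, height = 5, color = 'orange'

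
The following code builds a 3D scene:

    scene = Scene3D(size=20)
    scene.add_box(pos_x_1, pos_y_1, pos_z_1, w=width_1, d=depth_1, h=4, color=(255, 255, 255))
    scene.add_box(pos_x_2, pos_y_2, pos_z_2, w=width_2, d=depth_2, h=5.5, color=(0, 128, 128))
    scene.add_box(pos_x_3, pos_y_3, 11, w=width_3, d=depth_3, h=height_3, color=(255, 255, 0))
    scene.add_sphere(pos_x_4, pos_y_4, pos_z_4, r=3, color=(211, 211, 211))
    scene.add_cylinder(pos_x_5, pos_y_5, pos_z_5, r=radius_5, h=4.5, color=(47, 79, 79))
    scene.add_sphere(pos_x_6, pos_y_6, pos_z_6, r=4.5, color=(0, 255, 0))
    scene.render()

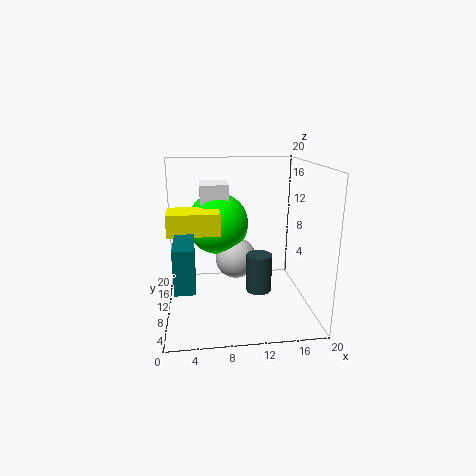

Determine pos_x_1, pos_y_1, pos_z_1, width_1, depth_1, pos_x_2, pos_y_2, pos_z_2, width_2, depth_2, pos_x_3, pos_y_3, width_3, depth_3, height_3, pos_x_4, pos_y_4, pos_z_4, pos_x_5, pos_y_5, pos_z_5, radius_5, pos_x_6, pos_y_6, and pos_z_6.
pos_x_1 = 5, pos_y_1 = 12, pos_z_1 = 13, width_1 = 4, depth_1 = 5, pos_x_2 = 1.5, pos_y_2 = 2, pos_z_2 = 6, width_2 = 2.5, depth_2 = 6, pos_x_3 = 0.5, pos_y_3 = 8, width_3 = 7, depth_3 = 4.5, height_3 = 3, pos_x_4 = 10, pos_y_4 = 12.5, pos_z_4 = 6, pos_x_5 = 11.5, pos_y_5 = 2.5, pos_z_5 = 6, radius_5 = 1.5, pos_x_6 = 7.5, pos_y_6 = 14, pos_z_6 = 11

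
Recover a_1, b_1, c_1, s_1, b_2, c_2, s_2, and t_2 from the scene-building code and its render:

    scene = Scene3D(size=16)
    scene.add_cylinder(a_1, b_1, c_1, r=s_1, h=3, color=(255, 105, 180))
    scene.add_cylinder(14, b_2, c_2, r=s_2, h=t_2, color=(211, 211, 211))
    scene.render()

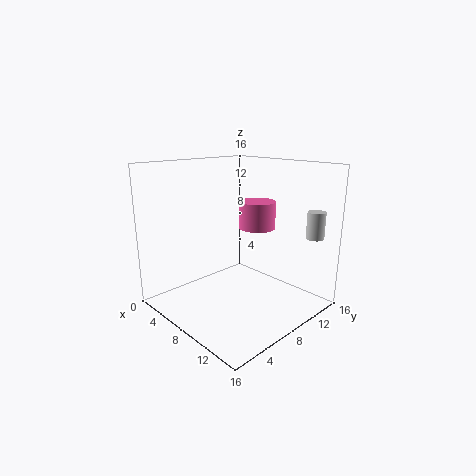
a_1 = 9; b_1 = 10; c_1 = 9; s_1 = 2; b_2 = 14; c_2 = 8; s_2 = 1; t_2 = 3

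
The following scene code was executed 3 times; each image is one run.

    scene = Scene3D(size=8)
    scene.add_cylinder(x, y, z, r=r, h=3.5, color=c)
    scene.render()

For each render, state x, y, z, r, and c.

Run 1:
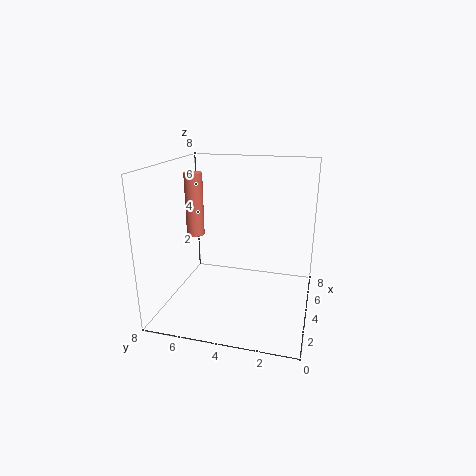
x = 4; y = 6.5; z = 4; r = 0.5; c = 'salmon'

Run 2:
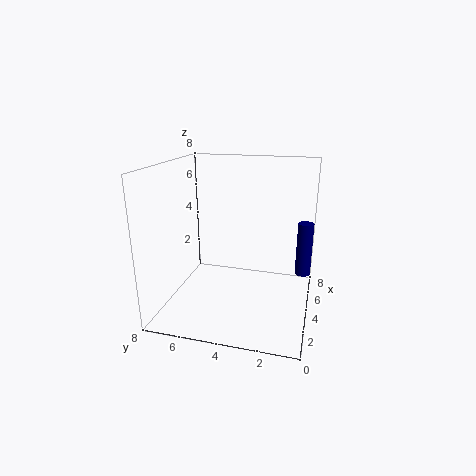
x = 7.5; y = 0.5; z = 0.5; r = 0.5; c = 'navy'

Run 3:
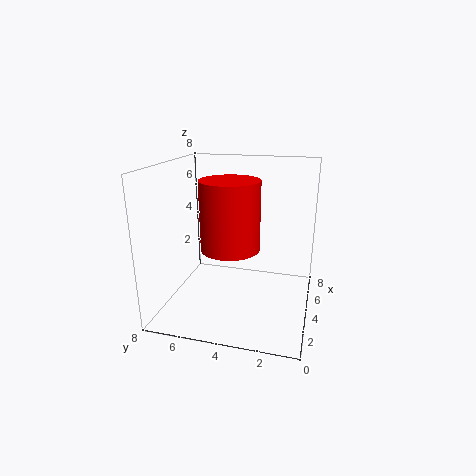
x = 2.5; y = 4; z = 4; r = 1.5; c = 'red'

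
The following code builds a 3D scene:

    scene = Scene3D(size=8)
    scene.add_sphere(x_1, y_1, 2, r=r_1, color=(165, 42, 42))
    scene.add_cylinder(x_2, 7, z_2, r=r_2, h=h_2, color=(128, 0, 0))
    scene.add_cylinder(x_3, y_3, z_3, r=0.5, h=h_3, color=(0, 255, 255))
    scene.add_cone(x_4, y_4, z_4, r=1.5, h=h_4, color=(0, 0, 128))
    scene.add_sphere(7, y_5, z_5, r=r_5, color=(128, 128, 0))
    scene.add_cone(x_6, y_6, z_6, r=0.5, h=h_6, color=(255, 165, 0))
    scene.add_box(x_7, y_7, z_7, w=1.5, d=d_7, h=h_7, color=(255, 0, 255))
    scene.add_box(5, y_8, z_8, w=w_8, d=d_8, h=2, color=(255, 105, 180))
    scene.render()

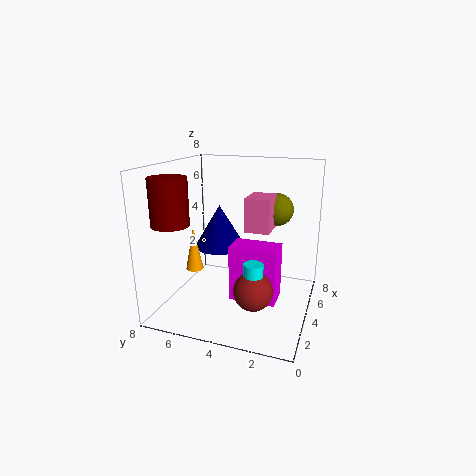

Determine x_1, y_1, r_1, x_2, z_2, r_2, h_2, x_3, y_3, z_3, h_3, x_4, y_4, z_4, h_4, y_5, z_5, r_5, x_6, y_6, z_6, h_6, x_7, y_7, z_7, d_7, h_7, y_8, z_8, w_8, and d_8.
x_1 = 2, y_1 = 2.5, r_1 = 1, x_2 = 2, z_2 = 5, r_2 = 1, h_2 = 2.5, x_3 = 2, y_3 = 2.5, z_3 = 2, h_3 = 1.5, x_4 = 5, y_4 = 5.5, z_4 = 3, h_4 = 2.5, y_5 = 2.5, z_5 = 5, r_5 = 1, x_6 = 3.5, y_6 = 6.5, z_6 = 2, h_6 = 2.5, x_7 = 2.5, y_7 = 1.5, z_7 = 1, d_7 = 2.5, h_7 = 3, y_8 = 2.5, z_8 = 4, w_8 = 2, d_8 = 1.5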